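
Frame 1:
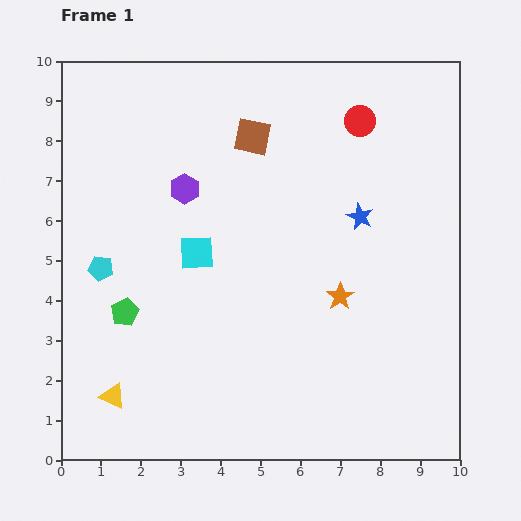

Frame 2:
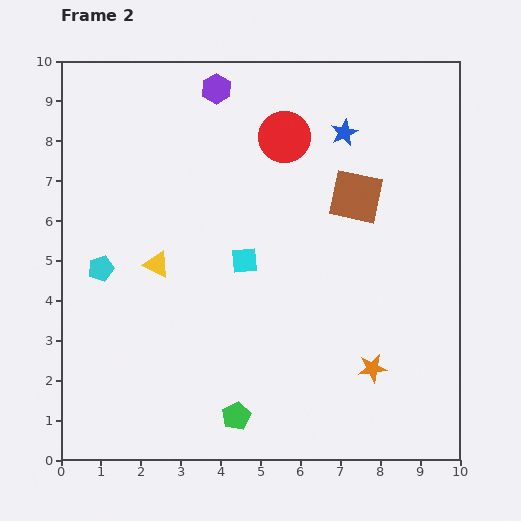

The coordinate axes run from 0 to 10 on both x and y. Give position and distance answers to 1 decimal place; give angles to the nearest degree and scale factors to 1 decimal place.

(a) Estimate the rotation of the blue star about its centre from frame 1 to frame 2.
21° clockwise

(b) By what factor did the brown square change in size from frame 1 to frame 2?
1.4×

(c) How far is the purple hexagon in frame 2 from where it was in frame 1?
2.6

The purple hexagon moved from (3.1, 6.8) to (3.9, 9.3), a distance of √(0.8² + 2.5²) ≈ 2.6.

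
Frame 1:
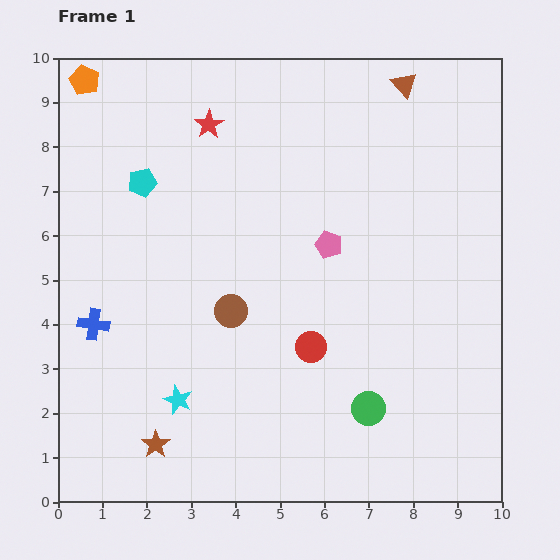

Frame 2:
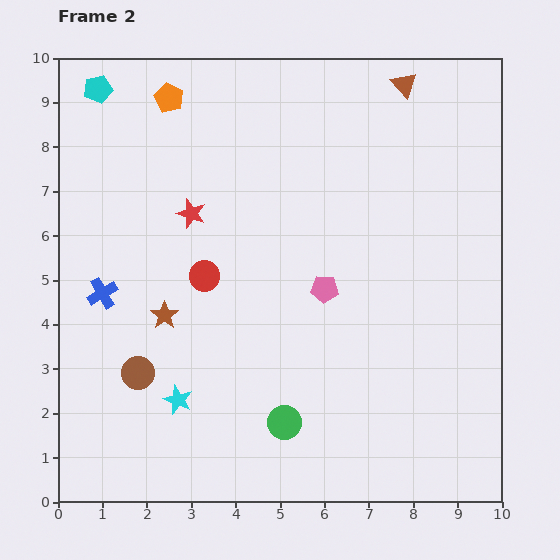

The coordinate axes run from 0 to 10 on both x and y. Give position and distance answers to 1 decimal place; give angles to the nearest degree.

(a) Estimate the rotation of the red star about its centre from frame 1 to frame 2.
20° counter-clockwise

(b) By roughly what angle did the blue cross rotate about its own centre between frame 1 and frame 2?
38° counter-clockwise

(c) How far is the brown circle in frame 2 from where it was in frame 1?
2.5

The brown circle moved from (3.9, 4.3) to (1.8, 2.9), a distance of √(2.1² + 1.4²) ≈ 2.5.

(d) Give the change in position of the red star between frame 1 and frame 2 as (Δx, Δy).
(-0.4, -2.0)

The red star was at (3.4, 8.5) in frame 1 and (3.0, 6.5) in frame 2.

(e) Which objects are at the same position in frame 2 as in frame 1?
the cyan star, the brown triangle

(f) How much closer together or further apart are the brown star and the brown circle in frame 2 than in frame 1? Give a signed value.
-2.0

Distance in frame 1: 3.4. Distance in frame 2: 1.4.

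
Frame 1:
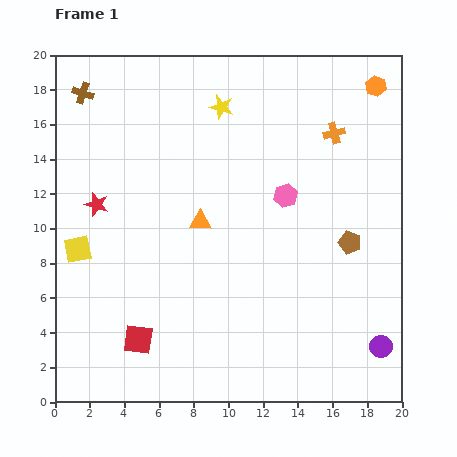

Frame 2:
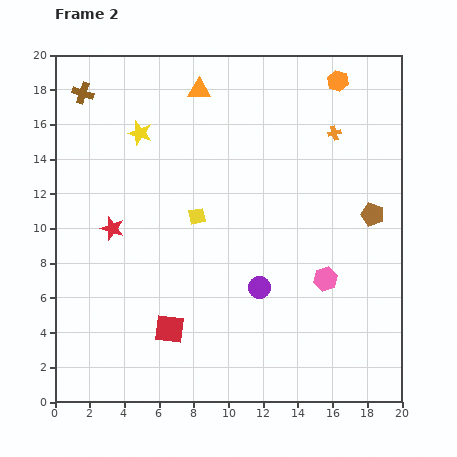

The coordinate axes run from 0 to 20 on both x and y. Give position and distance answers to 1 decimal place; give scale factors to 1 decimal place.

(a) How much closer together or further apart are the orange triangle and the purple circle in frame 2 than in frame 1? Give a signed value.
-0.7

Distance in frame 1: 12.6. Distance in frame 2: 11.9.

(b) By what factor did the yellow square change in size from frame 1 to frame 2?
0.6×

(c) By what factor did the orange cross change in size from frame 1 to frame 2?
0.6×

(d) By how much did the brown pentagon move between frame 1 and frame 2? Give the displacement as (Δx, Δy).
(1.3, 1.6)

The brown pentagon was at (17.0, 9.2) in frame 1 and (18.3, 10.8) in frame 2.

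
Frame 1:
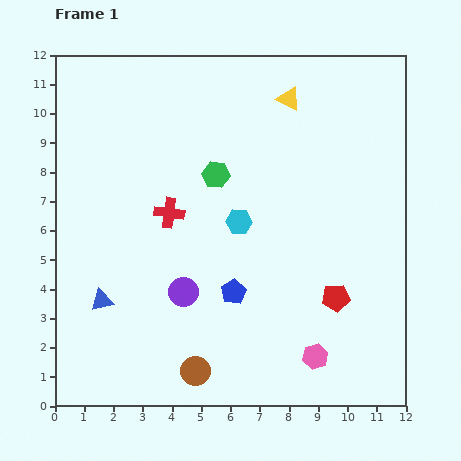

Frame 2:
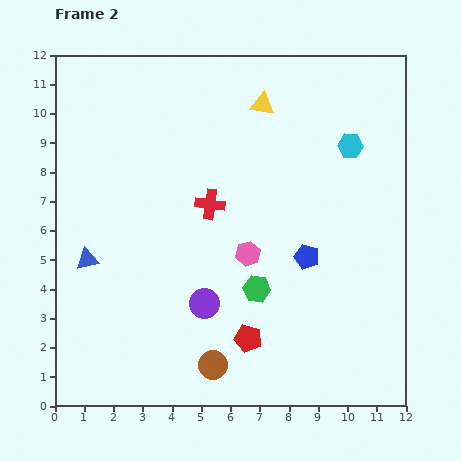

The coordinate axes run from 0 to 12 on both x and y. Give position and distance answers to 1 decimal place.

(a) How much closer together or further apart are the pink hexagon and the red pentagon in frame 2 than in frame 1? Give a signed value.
+0.8

Distance in frame 1: 2.1. Distance in frame 2: 2.9.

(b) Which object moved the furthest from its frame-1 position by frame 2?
the cyan hexagon

(moved 4.6; next 4.2)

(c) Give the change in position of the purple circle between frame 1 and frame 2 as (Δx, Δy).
(0.7, -0.4)

The purple circle was at (4.4, 3.9) in frame 1 and (5.1, 3.5) in frame 2.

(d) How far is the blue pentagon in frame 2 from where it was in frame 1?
2.8

The blue pentagon moved from (6.1, 3.9) to (8.6, 5.1), a distance of √(2.5² + 1.2²) ≈ 2.8.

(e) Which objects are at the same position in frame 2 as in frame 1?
none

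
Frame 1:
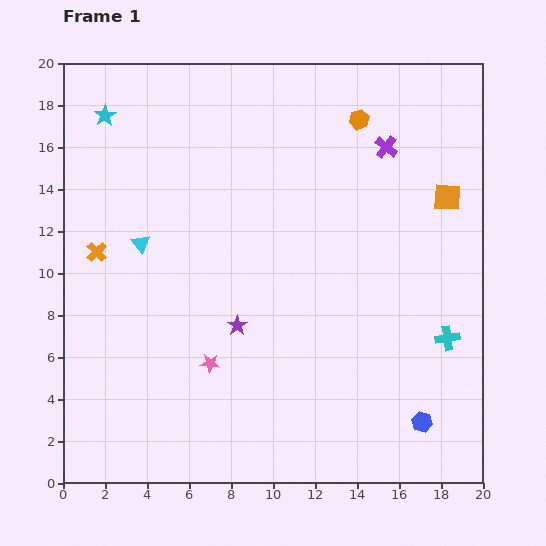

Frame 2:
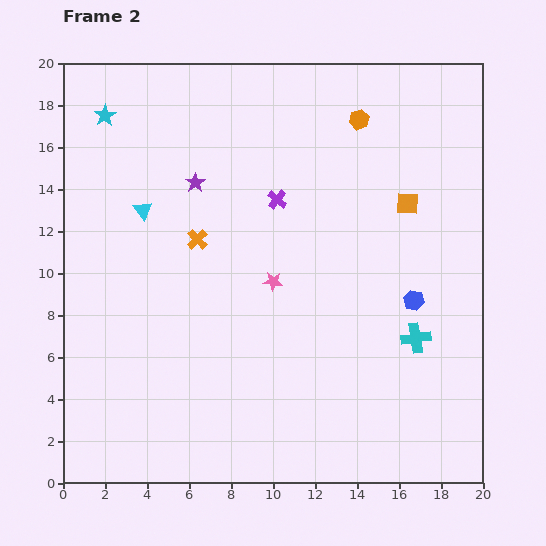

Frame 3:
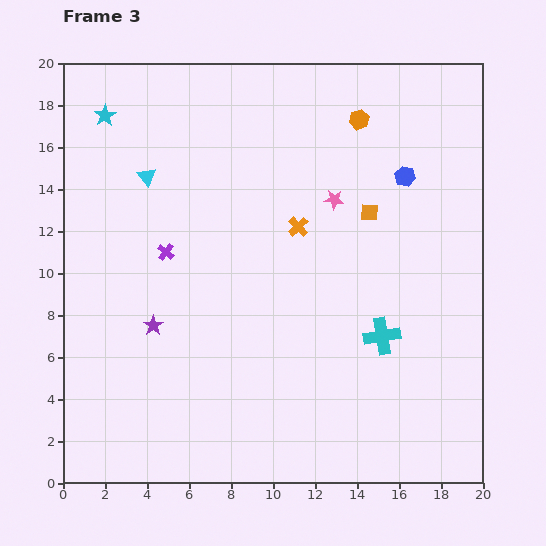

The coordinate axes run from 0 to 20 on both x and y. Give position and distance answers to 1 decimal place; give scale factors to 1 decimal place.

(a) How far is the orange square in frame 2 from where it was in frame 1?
1.9

The orange square moved from (18.3, 13.6) to (16.4, 13.3), a distance of √(1.9² + 0.3²) ≈ 1.9.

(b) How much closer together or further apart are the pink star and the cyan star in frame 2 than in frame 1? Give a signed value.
-1.6

Distance in frame 1: 12.8. Distance in frame 2: 11.2.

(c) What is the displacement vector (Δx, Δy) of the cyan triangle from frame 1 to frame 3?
(0.3, 3.2)

The cyan triangle was at (3.7, 11.4) in frame 1 and (4.0, 14.6) in frame 3.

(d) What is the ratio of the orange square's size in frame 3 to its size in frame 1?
0.6×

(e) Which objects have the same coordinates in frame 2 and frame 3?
the cyan star, the orange hexagon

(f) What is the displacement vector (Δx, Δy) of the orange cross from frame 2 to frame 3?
(4.8, 0.6)

The orange cross was at (6.4, 11.6) in frame 2 and (11.2, 12.2) in frame 3.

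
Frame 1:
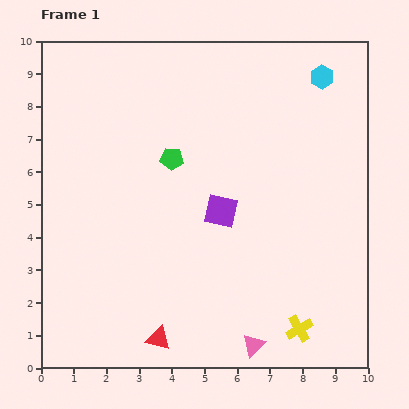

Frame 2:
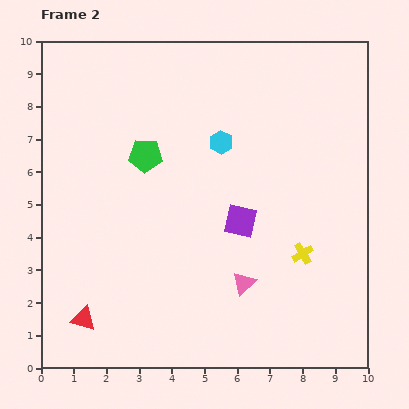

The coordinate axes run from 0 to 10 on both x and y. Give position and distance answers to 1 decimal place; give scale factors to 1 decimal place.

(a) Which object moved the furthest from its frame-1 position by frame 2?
the cyan hexagon

(moved 3.7; next 2.4)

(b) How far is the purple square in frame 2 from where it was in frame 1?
0.7

The purple square moved from (5.5, 4.8) to (6.1, 4.5), a distance of √(0.6² + 0.3²) ≈ 0.7.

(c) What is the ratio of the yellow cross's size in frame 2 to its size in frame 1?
0.8×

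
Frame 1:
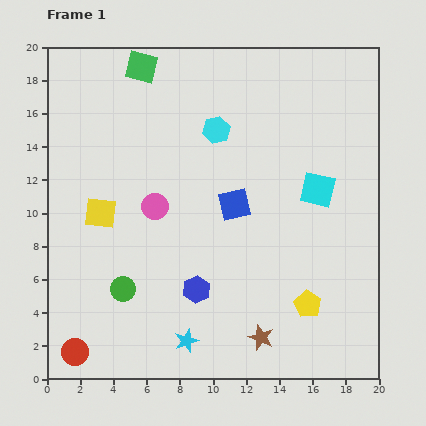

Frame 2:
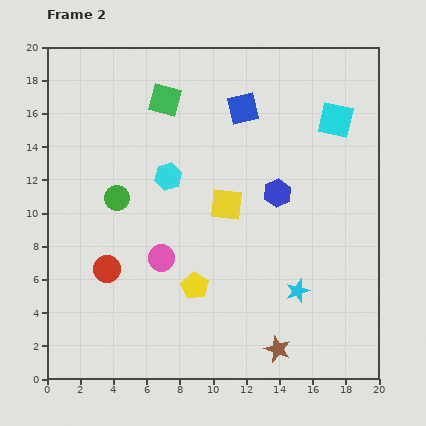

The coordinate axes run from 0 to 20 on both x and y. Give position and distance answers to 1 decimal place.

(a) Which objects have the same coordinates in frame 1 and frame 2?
none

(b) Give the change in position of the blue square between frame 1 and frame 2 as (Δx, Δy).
(0.5, 5.8)

The blue square was at (11.3, 10.5) in frame 1 and (11.8, 16.3) in frame 2.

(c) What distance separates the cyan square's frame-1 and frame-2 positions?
4.3

The cyan square moved from (16.3, 11.4) to (17.4, 15.6), a distance of √(1.1² + 4.2²) ≈ 4.3.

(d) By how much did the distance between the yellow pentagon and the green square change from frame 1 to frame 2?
-6.1

Distance in frame 1: 17.4. Distance in frame 2: 11.3.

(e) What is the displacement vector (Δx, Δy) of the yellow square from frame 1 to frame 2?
(7.6, 0.5)

The yellow square was at (3.2, 10.0) in frame 1 and (10.8, 10.5) in frame 2.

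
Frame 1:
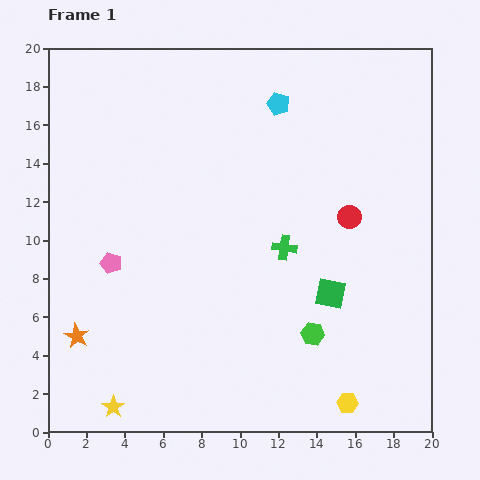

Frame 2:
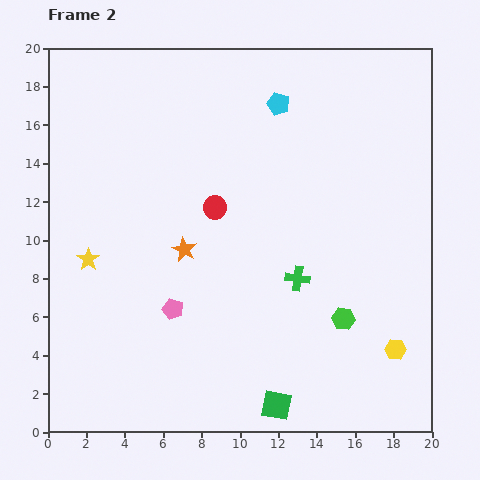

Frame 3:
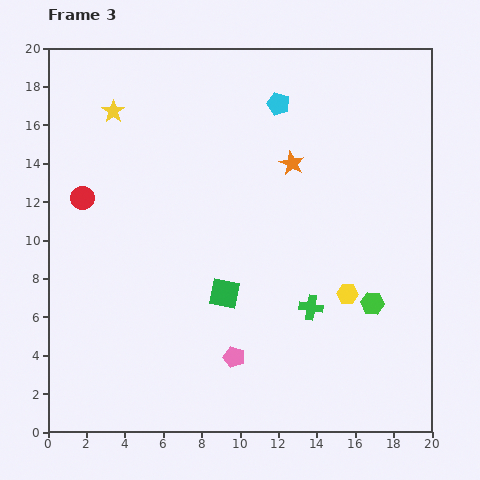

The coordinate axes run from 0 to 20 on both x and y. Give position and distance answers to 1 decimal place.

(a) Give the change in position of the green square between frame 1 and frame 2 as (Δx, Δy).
(-2.8, -5.8)

The green square was at (14.7, 7.2) in frame 1 and (11.9, 1.4) in frame 2.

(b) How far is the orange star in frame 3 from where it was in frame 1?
14.4

The orange star moved from (1.5, 5.0) to (12.7, 14.0), a distance of √(11.2² + 9.0²) ≈ 14.4.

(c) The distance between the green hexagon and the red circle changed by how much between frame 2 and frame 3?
+7.2

Distance in frame 2: 8.9. Distance in frame 3: 16.1.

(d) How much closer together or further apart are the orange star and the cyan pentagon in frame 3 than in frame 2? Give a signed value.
-5.8

Distance in frame 2: 9.0. Distance in frame 3: 3.2.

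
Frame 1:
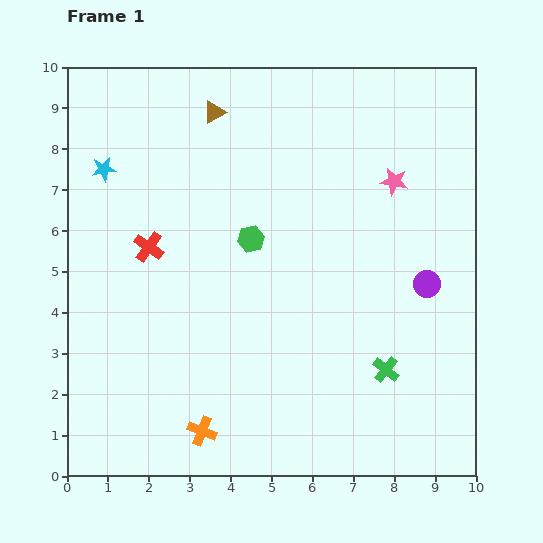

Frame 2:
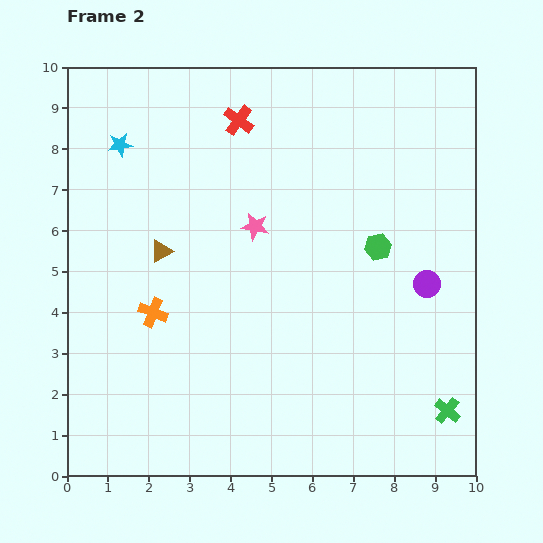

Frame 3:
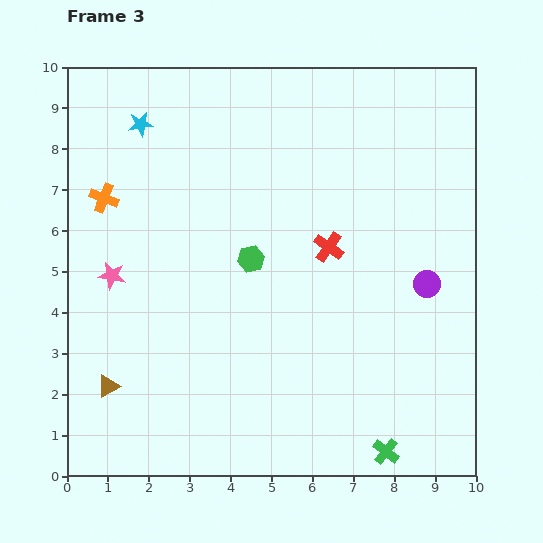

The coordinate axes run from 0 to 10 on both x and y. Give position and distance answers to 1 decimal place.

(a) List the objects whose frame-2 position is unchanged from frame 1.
the purple circle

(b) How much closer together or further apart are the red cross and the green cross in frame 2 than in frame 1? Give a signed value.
+2.2

Distance in frame 1: 6.5. Distance in frame 2: 8.7.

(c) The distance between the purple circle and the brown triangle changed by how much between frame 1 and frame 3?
+1.5

Distance in frame 1: 6.7. Distance in frame 3: 8.2.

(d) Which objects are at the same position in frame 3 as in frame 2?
the purple circle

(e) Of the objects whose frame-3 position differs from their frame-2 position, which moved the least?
the cyan star

(moved 0.7)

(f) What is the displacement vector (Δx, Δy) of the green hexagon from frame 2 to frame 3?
(-3.1, -0.3)

The green hexagon was at (7.6, 5.6) in frame 2 and (4.5, 5.3) in frame 3.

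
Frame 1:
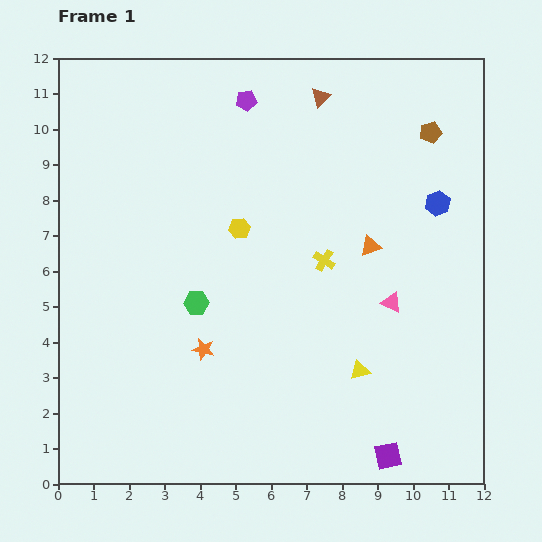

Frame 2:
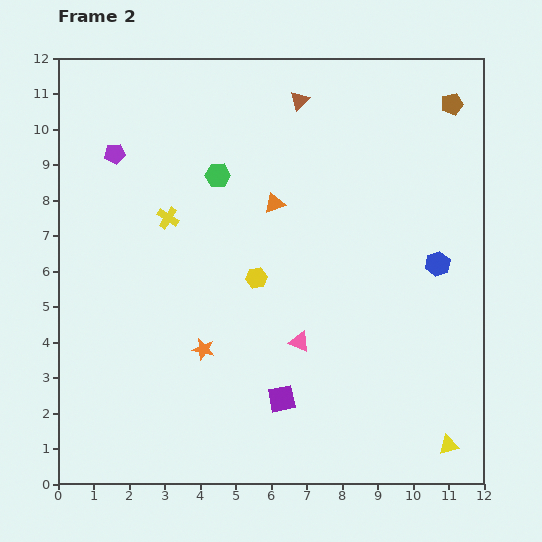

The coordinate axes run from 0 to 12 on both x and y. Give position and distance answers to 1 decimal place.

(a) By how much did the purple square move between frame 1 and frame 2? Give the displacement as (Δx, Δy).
(-3.0, 1.6)

The purple square was at (9.3, 0.8) in frame 1 and (6.3, 2.4) in frame 2.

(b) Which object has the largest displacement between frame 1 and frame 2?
the yellow cross

(moved 4.6; next 4.0)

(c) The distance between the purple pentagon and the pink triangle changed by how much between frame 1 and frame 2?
+0.4

Distance in frame 1: 7.0. Distance in frame 2: 7.4.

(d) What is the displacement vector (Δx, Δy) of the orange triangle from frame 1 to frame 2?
(-2.7, 1.2)

The orange triangle was at (8.8, 6.7) in frame 1 and (6.1, 7.9) in frame 2.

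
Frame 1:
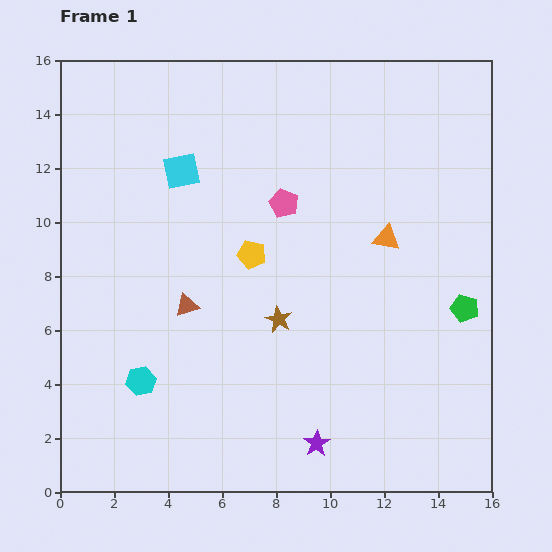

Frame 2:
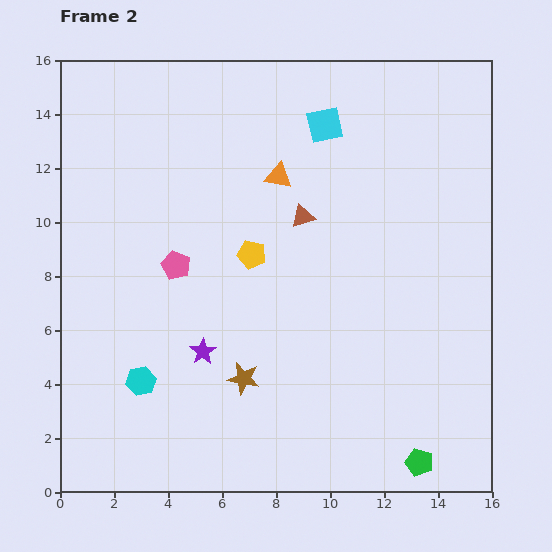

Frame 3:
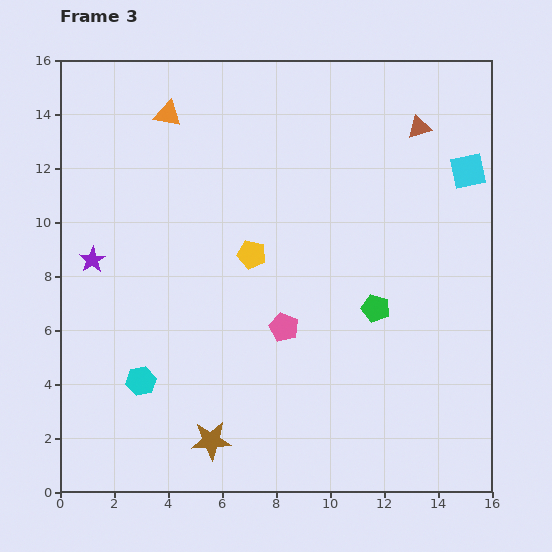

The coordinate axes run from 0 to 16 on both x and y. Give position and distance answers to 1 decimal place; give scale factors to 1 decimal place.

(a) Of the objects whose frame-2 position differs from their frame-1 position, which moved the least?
the brown star

(moved 2.6)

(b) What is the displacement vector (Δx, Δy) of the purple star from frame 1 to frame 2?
(-4.2, 3.4)

The purple star was at (9.5, 1.8) in frame 1 and (5.3, 5.2) in frame 2.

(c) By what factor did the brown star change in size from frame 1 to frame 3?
1.5×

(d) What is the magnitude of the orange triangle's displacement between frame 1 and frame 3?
9.3

The orange triangle moved from (12.1, 9.4) to (4.0, 14.0), a distance of √(8.1² + 4.6²) ≈ 9.3.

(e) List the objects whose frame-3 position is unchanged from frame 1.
the cyan hexagon, the yellow pentagon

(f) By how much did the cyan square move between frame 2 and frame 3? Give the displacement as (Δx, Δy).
(5.3, -1.7)

The cyan square was at (9.8, 13.6) in frame 2 and (15.1, 11.9) in frame 3.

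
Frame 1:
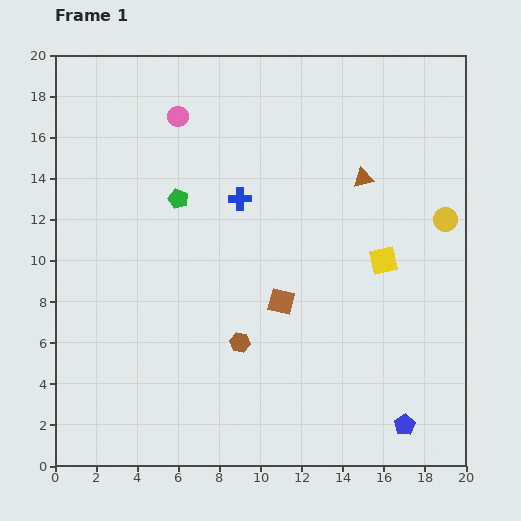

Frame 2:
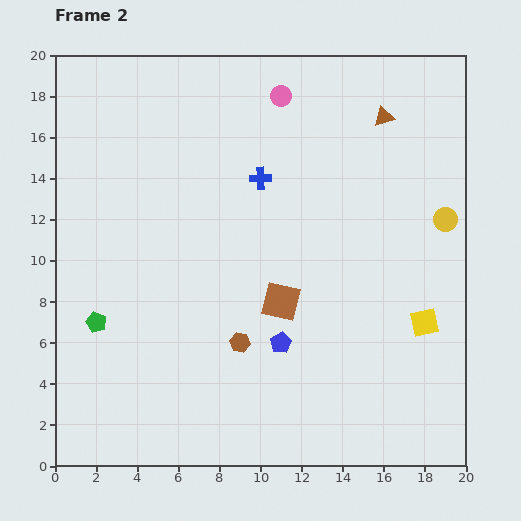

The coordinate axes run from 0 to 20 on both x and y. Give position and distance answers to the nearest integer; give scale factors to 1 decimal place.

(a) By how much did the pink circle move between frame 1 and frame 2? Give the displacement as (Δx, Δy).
(5, 1)

The pink circle was at (6, 17) in frame 1 and (11, 18) in frame 2.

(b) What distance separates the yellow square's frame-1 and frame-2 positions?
4

The yellow square moved from (16, 10) to (18, 7), a distance of √(2² + 3²) ≈ 4.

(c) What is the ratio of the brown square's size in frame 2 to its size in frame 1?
1.5×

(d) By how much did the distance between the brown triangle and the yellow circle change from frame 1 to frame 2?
+2

Distance in frame 1: 4. Distance in frame 2: 6.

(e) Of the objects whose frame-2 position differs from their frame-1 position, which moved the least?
the blue cross

(moved 1)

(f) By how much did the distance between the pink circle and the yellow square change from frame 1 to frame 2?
+1

Distance in frame 1: 12. Distance in frame 2: 13.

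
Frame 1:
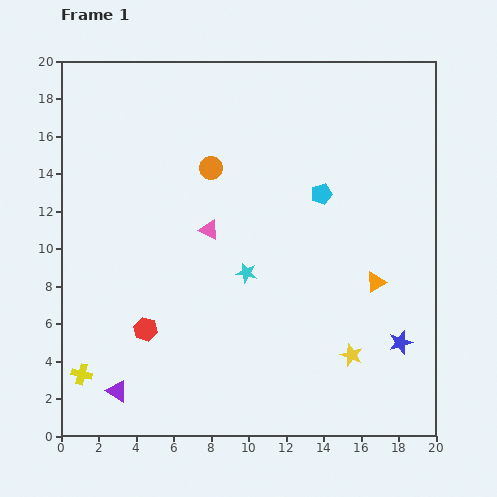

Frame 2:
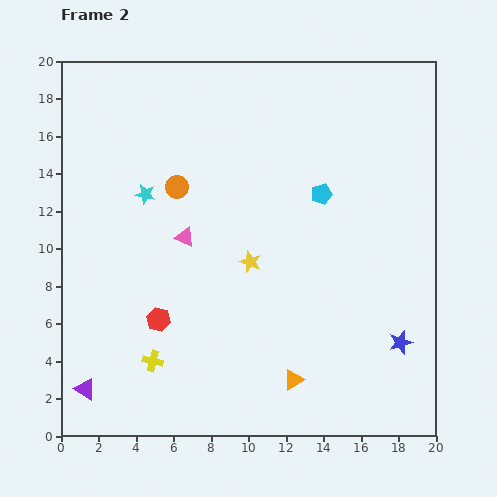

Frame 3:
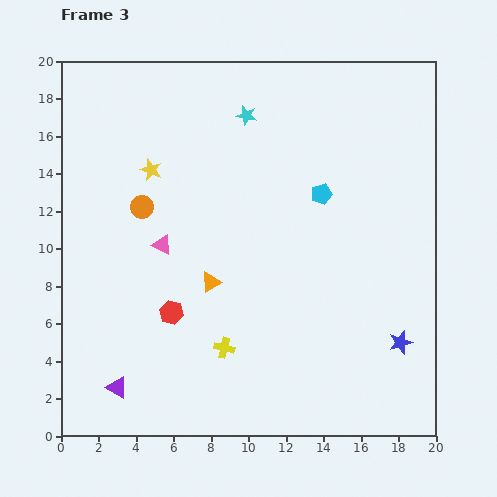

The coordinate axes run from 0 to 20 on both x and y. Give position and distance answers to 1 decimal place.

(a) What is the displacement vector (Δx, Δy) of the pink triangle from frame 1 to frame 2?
(-1.3, -0.4)

The pink triangle was at (7.9, 11.0) in frame 1 and (6.6, 10.6) in frame 2.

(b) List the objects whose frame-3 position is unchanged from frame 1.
the cyan pentagon, the blue star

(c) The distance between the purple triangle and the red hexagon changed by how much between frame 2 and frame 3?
-0.5

Distance in frame 2: 5.4. Distance in frame 3: 4.9.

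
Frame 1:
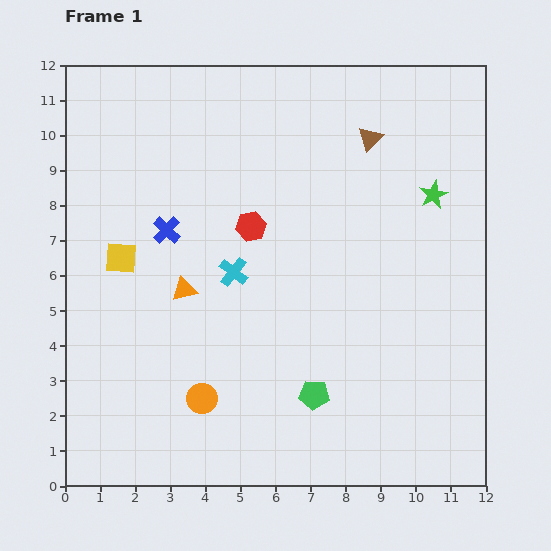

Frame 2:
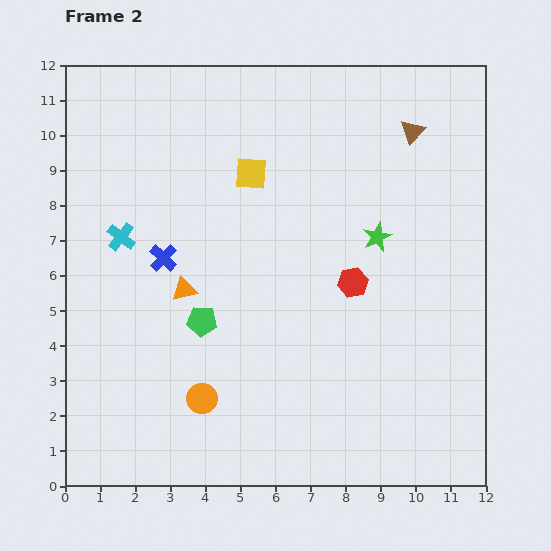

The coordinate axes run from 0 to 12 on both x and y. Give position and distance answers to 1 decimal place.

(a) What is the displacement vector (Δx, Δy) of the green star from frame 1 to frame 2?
(-1.6, -1.2)

The green star was at (10.5, 8.3) in frame 1 and (8.9, 7.1) in frame 2.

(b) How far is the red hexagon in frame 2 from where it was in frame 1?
3.3

The red hexagon moved from (5.3, 7.4) to (8.2, 5.8), a distance of √(2.9² + 1.6²) ≈ 3.3.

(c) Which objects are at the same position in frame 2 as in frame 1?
the orange triangle, the orange circle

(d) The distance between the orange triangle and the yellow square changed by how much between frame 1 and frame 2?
+1.8

Distance in frame 1: 2.0. Distance in frame 2: 3.8.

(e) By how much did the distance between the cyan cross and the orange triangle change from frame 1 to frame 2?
+0.8

Distance in frame 1: 1.5. Distance in frame 2: 2.3.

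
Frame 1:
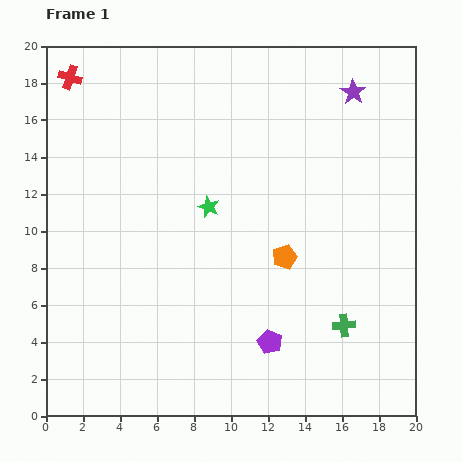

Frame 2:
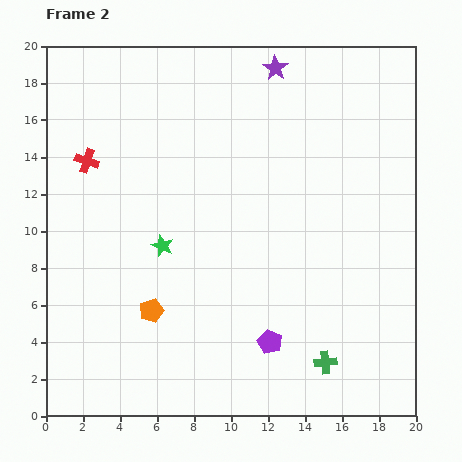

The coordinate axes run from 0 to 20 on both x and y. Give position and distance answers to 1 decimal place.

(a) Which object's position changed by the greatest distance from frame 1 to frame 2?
the orange pentagon

(moved 7.8; next 4.6)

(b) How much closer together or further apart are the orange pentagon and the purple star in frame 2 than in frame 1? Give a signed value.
+5.1

Distance in frame 1: 9.6. Distance in frame 2: 14.7.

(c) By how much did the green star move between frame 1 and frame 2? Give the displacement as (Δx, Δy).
(-2.5, -2.1)

The green star was at (8.8, 11.3) in frame 1 and (6.3, 9.2) in frame 2.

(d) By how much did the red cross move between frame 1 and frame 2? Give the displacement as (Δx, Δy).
(0.9, -4.5)

The red cross was at (1.3, 18.3) in frame 1 and (2.2, 13.8) in frame 2.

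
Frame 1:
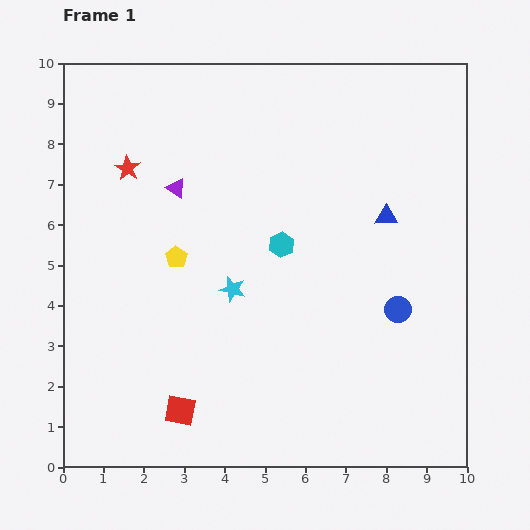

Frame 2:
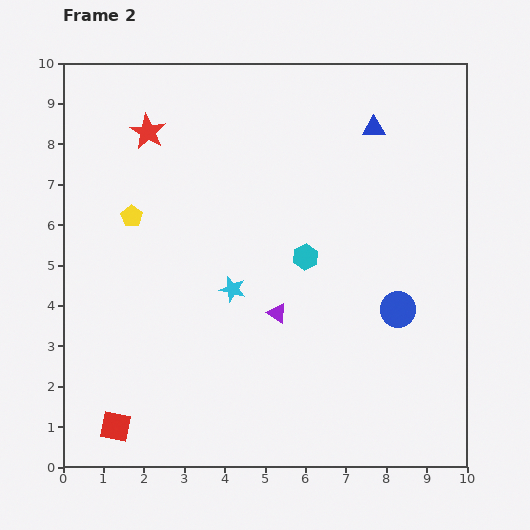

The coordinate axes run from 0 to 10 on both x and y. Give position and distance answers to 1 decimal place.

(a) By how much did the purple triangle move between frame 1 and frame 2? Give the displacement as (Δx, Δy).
(2.5, -3.1)

The purple triangle was at (2.8, 6.9) in frame 1 and (5.3, 3.8) in frame 2.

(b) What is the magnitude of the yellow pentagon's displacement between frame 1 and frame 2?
1.5

The yellow pentagon moved from (2.8, 5.2) to (1.7, 6.2), a distance of √(1.1² + 1.0²) ≈ 1.5.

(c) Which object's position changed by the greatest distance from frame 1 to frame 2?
the purple triangle

(moved 4.0; next 2.2)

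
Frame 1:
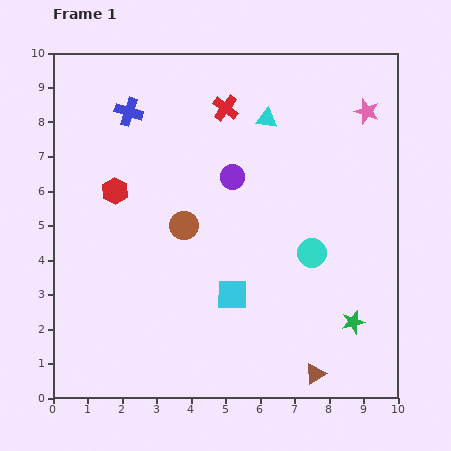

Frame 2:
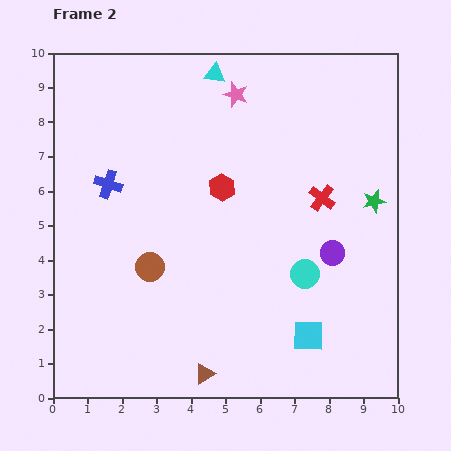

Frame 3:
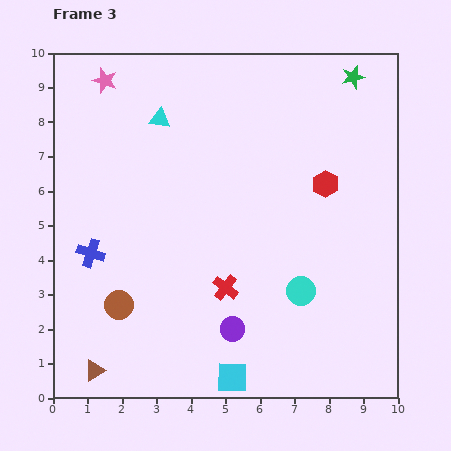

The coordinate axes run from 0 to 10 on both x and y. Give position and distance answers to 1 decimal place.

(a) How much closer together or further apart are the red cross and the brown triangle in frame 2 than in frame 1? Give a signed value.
-2.0

Distance in frame 1: 8.1. Distance in frame 2: 6.1.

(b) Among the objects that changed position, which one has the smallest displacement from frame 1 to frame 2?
the cyan circle

(moved 0.6)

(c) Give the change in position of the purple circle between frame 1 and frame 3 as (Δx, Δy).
(0.0, -4.4)

The purple circle was at (5.2, 6.4) in frame 1 and (5.2, 2.0) in frame 3.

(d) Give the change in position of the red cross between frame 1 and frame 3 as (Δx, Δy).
(0.0, -5.2)

The red cross was at (5.0, 8.4) in frame 1 and (5.0, 3.2) in frame 3.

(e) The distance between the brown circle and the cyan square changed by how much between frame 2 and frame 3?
-1.1

Distance in frame 2: 5.0. Distance in frame 3: 3.9.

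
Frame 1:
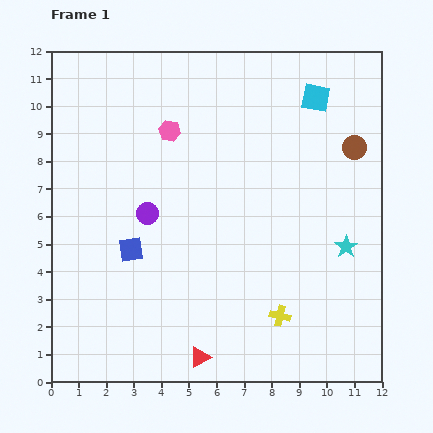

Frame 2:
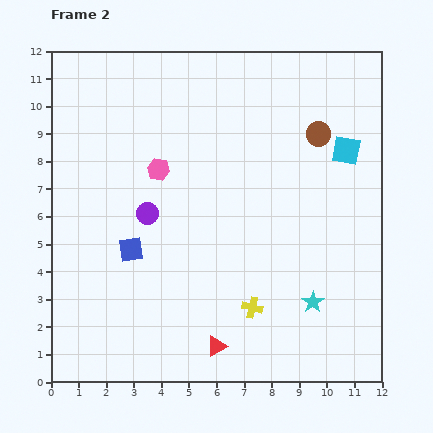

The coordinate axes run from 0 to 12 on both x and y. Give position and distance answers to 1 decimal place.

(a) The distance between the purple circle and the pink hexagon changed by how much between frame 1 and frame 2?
-1.5

Distance in frame 1: 3.1. Distance in frame 2: 1.6.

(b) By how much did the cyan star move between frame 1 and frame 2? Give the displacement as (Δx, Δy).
(-1.2, -2.0)

The cyan star was at (10.7, 4.9) in frame 1 and (9.5, 2.9) in frame 2.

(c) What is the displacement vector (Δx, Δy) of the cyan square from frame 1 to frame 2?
(1.1, -1.9)

The cyan square was at (9.6, 10.3) in frame 1 and (10.7, 8.4) in frame 2.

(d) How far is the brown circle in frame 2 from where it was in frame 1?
1.4

The brown circle moved from (11.0, 8.5) to (9.7, 9.0), a distance of √(1.3² + 0.5²) ≈ 1.4.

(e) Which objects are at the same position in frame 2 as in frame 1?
the purple circle, the blue square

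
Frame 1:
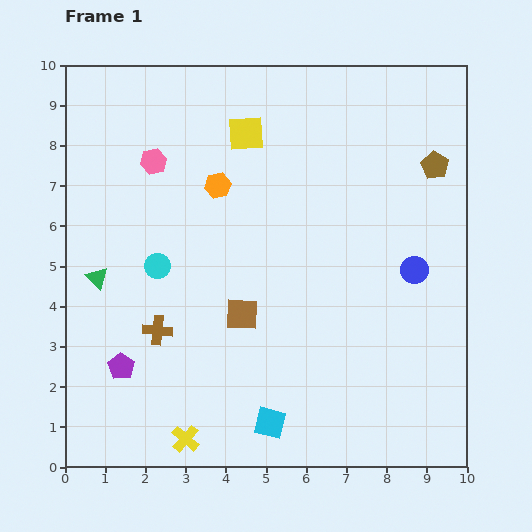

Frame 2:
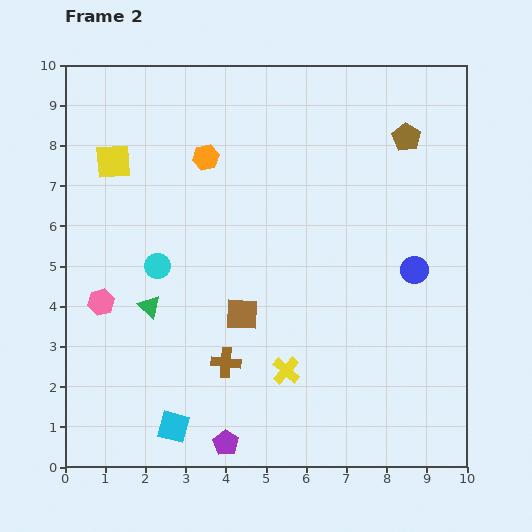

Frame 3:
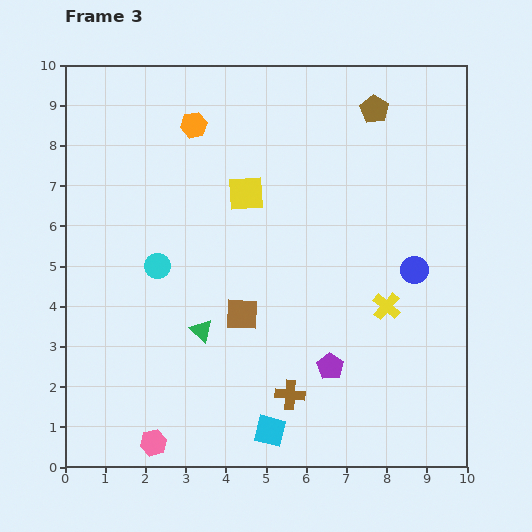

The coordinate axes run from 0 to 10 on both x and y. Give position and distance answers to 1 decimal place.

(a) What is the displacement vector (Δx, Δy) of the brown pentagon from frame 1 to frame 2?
(-0.7, 0.7)

The brown pentagon was at (9.2, 7.5) in frame 1 and (8.5, 8.2) in frame 2.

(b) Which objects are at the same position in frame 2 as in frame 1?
the cyan circle, the blue circle, the brown square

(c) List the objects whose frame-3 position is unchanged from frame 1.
the cyan circle, the blue circle, the brown square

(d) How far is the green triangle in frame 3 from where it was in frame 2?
1.4

The green triangle moved from (2.1, 4.0) to (3.4, 3.4), a distance of √(1.3² + 0.6²) ≈ 1.4.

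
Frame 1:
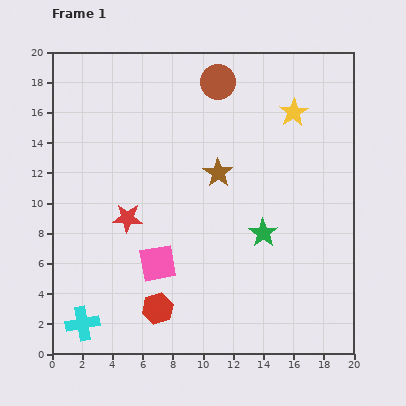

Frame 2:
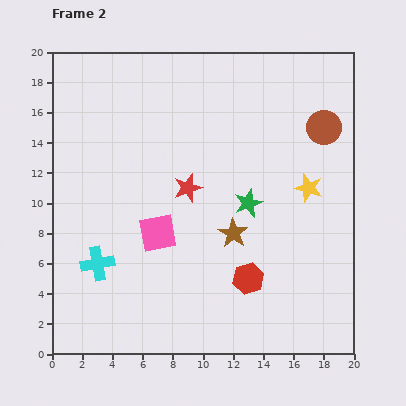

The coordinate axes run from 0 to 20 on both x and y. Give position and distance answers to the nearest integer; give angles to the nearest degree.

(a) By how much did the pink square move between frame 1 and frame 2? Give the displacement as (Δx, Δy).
(0, 2)

The pink square was at (7, 6) in frame 1 and (7, 8) in frame 2.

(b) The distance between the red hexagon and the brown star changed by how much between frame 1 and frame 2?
-7

Distance in frame 1: 10. Distance in frame 2: 3.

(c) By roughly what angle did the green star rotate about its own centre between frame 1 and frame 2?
15° clockwise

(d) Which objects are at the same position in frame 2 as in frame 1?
none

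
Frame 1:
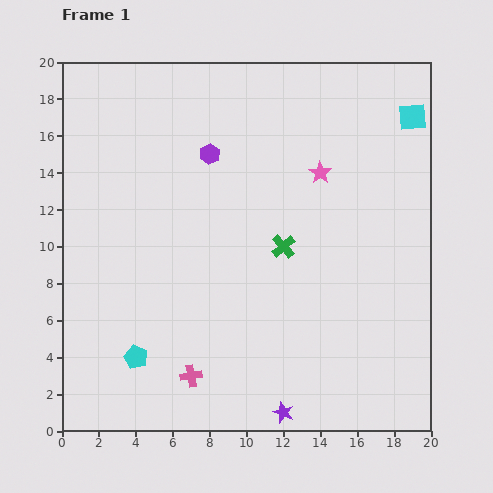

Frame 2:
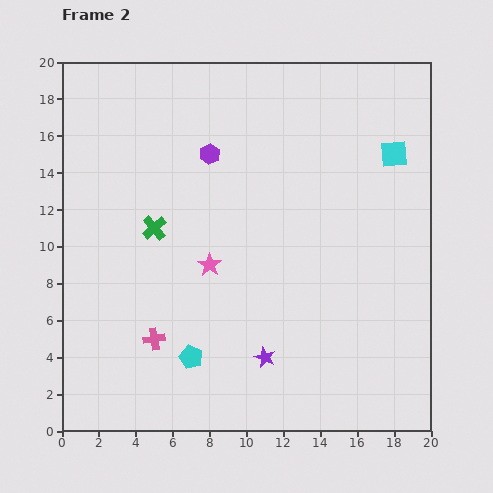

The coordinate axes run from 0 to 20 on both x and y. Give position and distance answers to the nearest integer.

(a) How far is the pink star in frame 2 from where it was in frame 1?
8

The pink star moved from (14, 14) to (8, 9), a distance of √(6² + 5²) ≈ 8.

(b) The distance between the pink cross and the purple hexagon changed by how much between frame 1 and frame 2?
-2

Distance in frame 1: 12. Distance in frame 2: 10.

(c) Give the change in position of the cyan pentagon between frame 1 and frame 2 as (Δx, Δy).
(3, 0)

The cyan pentagon was at (4, 4) in frame 1 and (7, 4) in frame 2.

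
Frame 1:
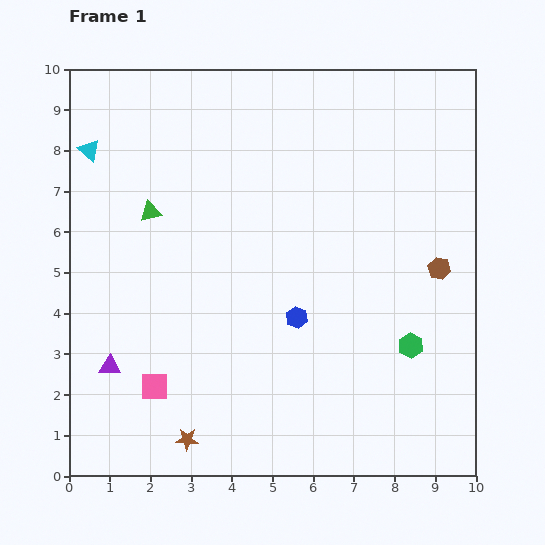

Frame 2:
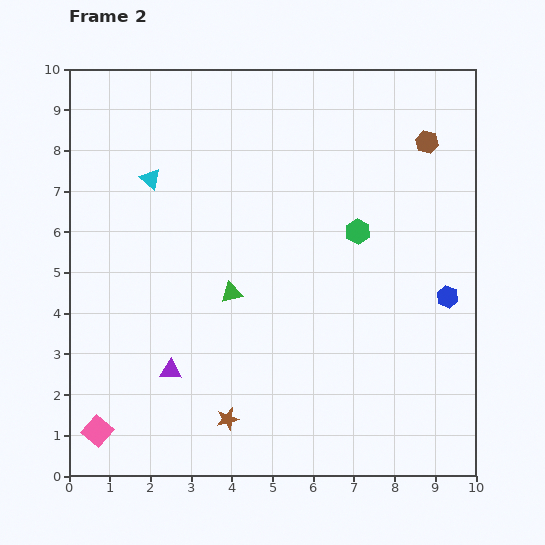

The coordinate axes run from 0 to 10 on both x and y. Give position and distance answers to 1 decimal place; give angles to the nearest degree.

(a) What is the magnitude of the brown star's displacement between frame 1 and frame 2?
1.1

The brown star moved from (2.9, 0.9) to (3.9, 1.4), a distance of √(1.0² + 0.5²) ≈ 1.1.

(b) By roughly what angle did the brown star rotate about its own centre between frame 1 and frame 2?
17° counter-clockwise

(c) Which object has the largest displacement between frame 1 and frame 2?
the blue hexagon

(moved 3.7; next 3.1)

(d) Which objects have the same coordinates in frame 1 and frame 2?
none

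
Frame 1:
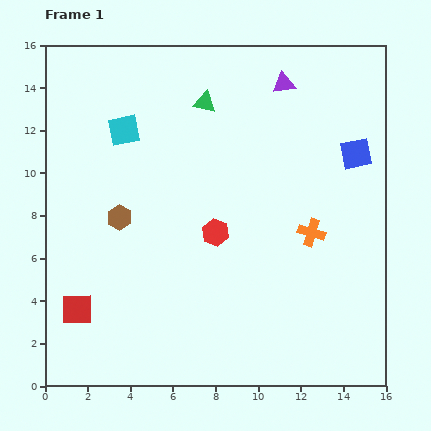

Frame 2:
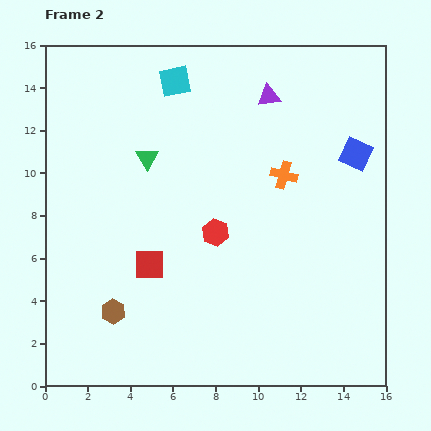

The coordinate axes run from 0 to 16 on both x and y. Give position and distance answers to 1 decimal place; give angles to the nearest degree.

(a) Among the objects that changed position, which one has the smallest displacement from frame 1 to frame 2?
the purple triangle

(moved 0.9)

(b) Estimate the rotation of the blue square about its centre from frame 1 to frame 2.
36° clockwise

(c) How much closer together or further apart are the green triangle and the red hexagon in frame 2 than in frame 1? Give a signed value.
-1.4

Distance in frame 1: 6.1. Distance in frame 2: 4.7.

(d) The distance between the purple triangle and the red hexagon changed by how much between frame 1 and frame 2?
-0.8

Distance in frame 1: 7.7. Distance in frame 2: 6.9.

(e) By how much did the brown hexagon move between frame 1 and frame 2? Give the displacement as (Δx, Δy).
(-0.3, -4.4)

The brown hexagon was at (3.5, 7.9) in frame 1 and (3.2, 3.5) in frame 2.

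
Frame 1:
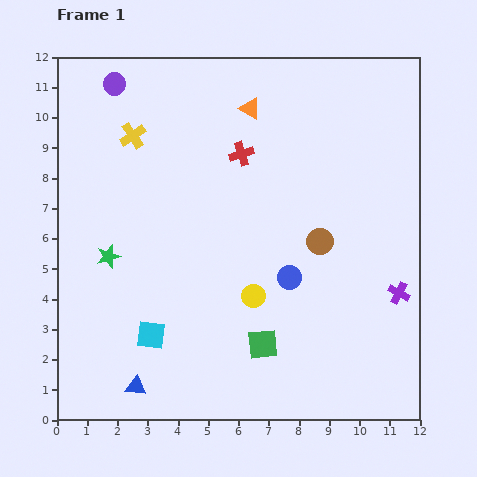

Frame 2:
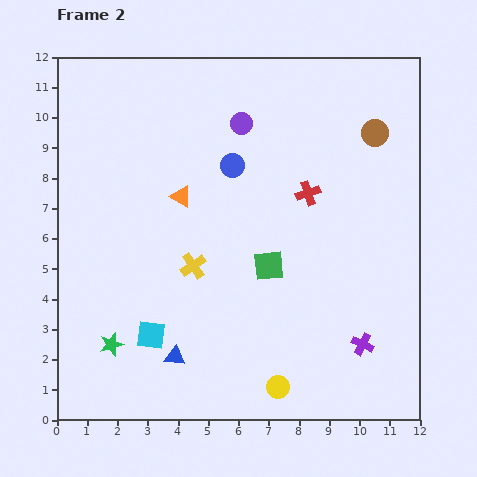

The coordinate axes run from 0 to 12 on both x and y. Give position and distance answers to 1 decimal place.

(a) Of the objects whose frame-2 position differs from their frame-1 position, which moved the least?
the blue triangle

(moved 1.6)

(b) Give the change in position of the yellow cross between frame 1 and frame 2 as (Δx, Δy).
(2.0, -4.3)

The yellow cross was at (2.5, 9.4) in frame 1 and (4.5, 5.1) in frame 2.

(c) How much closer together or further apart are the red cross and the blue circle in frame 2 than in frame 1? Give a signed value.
-1.7

Distance in frame 1: 4.4. Distance in frame 2: 2.7.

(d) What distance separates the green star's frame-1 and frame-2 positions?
2.9

The green star moved from (1.7, 5.4) to (1.8, 2.5), a distance of √(0.1² + 2.9²) ≈ 2.9.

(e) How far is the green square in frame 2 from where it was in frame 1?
2.6

The green square moved from (6.8, 2.5) to (7.0, 5.1), a distance of √(0.2² + 2.6²) ≈ 2.6.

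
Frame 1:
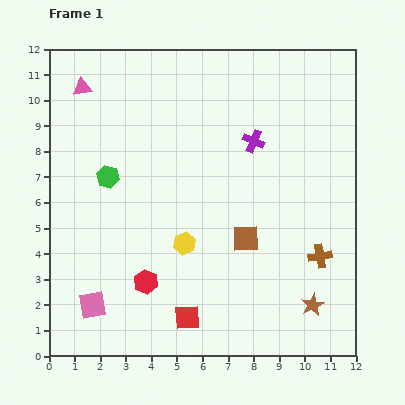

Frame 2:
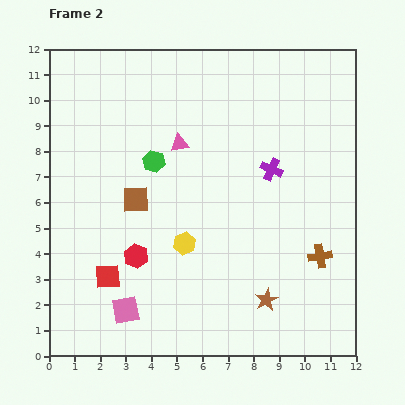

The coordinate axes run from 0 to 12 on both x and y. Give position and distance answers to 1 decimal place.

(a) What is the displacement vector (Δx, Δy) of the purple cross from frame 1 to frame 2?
(0.7, -1.1)

The purple cross was at (8.0, 8.4) in frame 1 and (8.7, 7.3) in frame 2.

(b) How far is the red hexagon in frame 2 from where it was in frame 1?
1.1

The red hexagon moved from (3.8, 2.9) to (3.4, 3.9), a distance of √(0.4² + 1.0²) ≈ 1.1.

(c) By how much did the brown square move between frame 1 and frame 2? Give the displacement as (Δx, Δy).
(-4.3, 1.5)

The brown square was at (7.7, 4.6) in frame 1 and (3.4, 6.1) in frame 2.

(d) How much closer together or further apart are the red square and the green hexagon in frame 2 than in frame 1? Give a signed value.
-1.5

Distance in frame 1: 6.3. Distance in frame 2: 4.8.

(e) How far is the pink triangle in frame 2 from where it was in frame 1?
4.4

The pink triangle moved from (1.3, 10.5) to (5.1, 8.3), a distance of √(3.8² + 2.2²) ≈ 4.4.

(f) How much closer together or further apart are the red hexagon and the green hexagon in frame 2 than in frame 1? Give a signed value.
-0.6

Distance in frame 1: 4.4. Distance in frame 2: 3.8.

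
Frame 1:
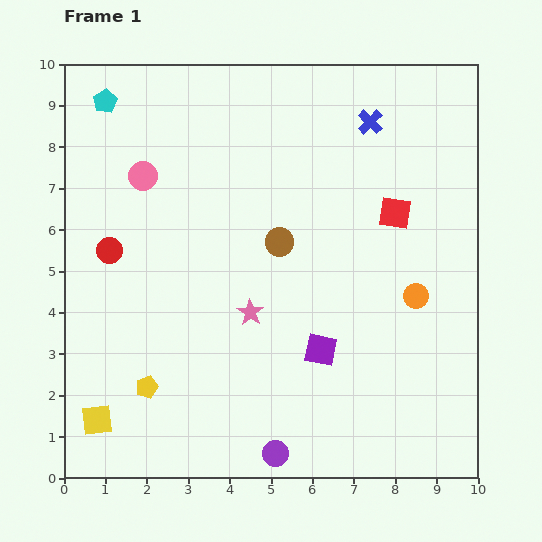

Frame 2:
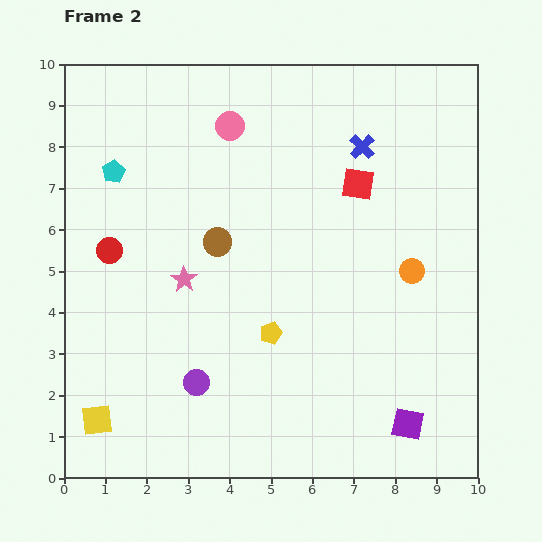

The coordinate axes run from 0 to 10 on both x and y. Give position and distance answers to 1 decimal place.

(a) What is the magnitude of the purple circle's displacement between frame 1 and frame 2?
2.5

The purple circle moved from (5.1, 0.6) to (3.2, 2.3), a distance of √(1.9² + 1.7²) ≈ 2.5.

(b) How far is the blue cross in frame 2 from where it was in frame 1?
0.6

The blue cross moved from (7.4, 8.6) to (7.2, 8.0), a distance of √(0.2² + 0.6²) ≈ 0.6.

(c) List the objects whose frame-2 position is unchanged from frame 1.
the red circle, the yellow square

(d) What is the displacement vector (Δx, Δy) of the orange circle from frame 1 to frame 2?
(-0.1, 0.6)

The orange circle was at (8.5, 4.4) in frame 1 and (8.4, 5.0) in frame 2.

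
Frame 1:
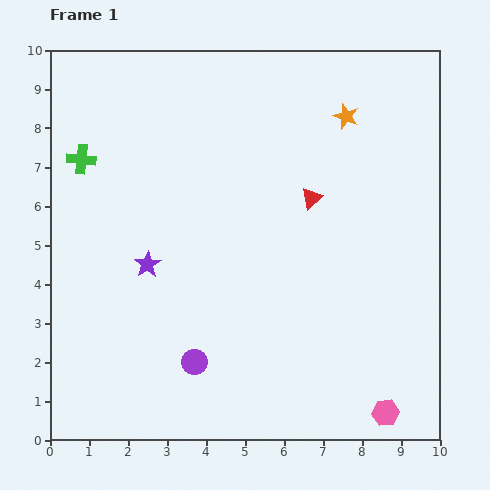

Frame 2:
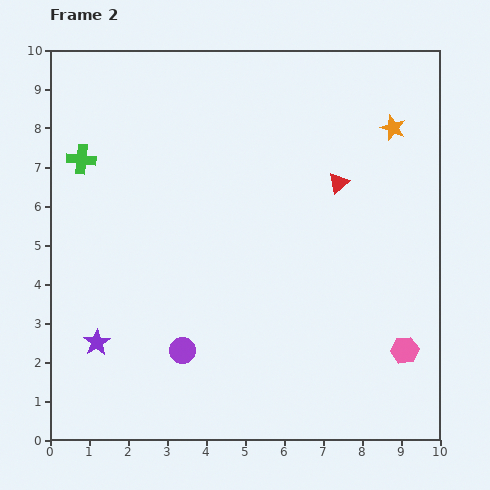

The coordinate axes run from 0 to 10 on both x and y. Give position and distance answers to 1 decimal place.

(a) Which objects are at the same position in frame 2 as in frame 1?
the green cross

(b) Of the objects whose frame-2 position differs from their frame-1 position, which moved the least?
the purple circle

(moved 0.4)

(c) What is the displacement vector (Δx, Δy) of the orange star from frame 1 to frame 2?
(1.2, -0.3)

The orange star was at (7.6, 8.3) in frame 1 and (8.8, 8.0) in frame 2.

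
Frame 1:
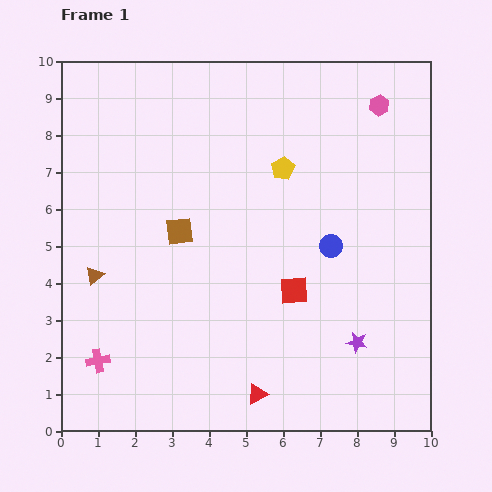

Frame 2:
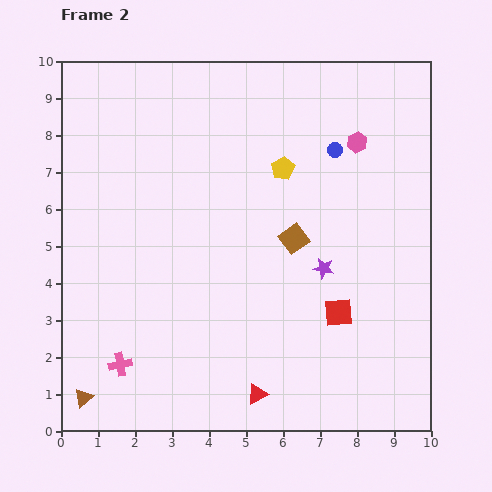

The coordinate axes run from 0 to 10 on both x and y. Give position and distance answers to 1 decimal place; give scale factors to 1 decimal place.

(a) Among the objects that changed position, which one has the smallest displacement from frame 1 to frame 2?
the pink cross

(moved 0.6)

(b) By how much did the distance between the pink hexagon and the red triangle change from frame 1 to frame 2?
-1.2

Distance in frame 1: 8.5. Distance in frame 2: 7.3.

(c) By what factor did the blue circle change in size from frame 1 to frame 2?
0.7×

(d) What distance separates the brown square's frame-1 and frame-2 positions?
3.1

The brown square moved from (3.2, 5.4) to (6.3, 5.2), a distance of √(3.1² + 0.2²) ≈ 3.1.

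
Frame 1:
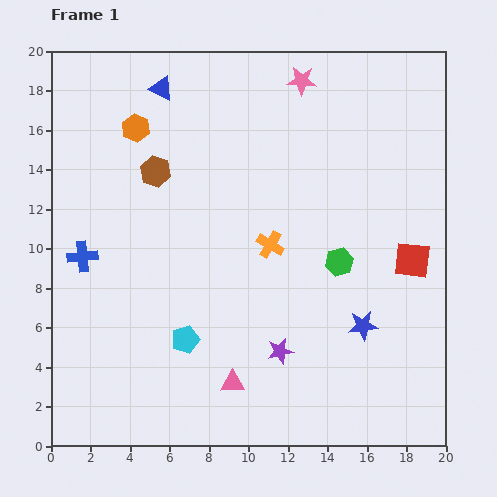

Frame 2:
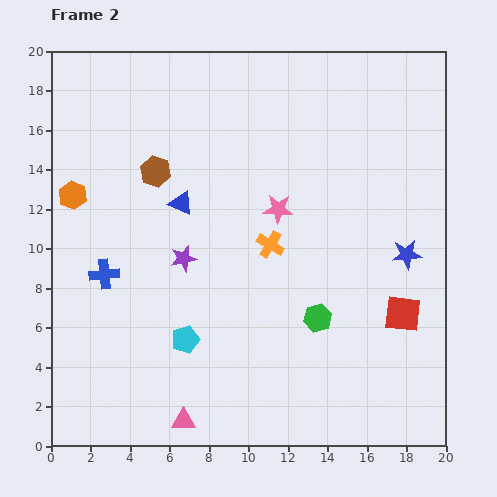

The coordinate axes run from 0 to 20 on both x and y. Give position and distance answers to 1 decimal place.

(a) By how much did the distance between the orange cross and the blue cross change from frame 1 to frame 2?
-1.0

Distance in frame 1: 9.5. Distance in frame 2: 8.5.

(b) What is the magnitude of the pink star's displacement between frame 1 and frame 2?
6.6

The pink star moved from (12.7, 18.5) to (11.5, 12.0), a distance of √(1.2² + 6.5²) ≈ 6.6.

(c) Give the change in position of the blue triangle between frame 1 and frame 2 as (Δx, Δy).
(1.0, -5.8)

The blue triangle was at (5.6, 18.1) in frame 1 and (6.6, 12.3) in frame 2.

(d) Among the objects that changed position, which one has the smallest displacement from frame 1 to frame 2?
the blue cross

(moved 1.4)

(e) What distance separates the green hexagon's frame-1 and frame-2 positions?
3.0

The green hexagon moved from (14.6, 9.3) to (13.5, 6.5), a distance of √(1.1² + 2.8²) ≈ 3.0.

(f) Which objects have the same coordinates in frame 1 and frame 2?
the cyan pentagon, the orange cross, the brown hexagon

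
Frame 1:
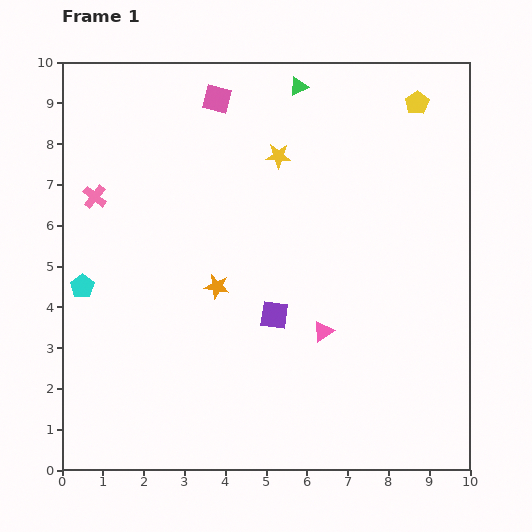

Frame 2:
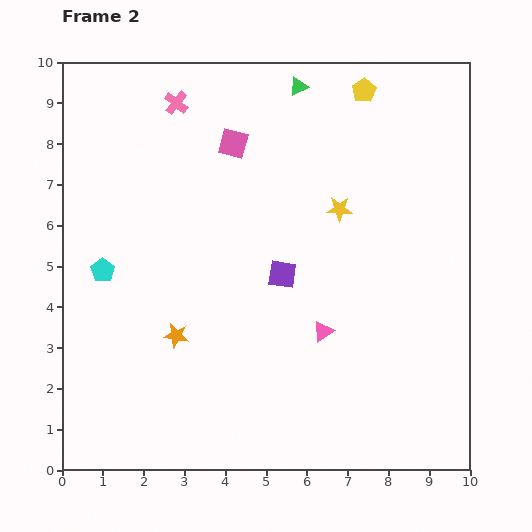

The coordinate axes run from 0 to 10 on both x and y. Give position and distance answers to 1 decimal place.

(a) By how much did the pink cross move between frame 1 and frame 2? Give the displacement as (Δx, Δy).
(2.0, 2.3)

The pink cross was at (0.8, 6.7) in frame 1 and (2.8, 9.0) in frame 2.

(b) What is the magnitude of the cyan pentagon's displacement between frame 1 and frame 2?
0.6

The cyan pentagon moved from (0.5, 4.5) to (1.0, 4.9), a distance of √(0.5² + 0.4²) ≈ 0.6.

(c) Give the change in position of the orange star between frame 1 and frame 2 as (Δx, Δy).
(-1.0, -1.2)

The orange star was at (3.8, 4.5) in frame 1 and (2.8, 3.3) in frame 2.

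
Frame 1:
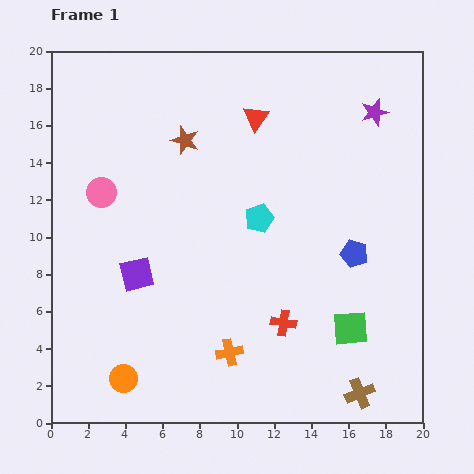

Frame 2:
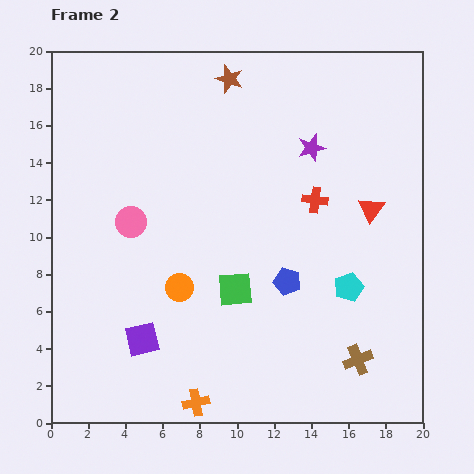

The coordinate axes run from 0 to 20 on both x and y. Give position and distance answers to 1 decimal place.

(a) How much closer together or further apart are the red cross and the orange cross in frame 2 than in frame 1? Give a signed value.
+9.3

Distance in frame 1: 3.3. Distance in frame 2: 12.6.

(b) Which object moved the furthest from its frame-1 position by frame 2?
the red triangle

(moved 7.9; next 6.8)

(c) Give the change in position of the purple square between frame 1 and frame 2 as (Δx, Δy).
(0.3, -3.5)

The purple square was at (4.6, 8.0) in frame 1 and (4.9, 4.5) in frame 2.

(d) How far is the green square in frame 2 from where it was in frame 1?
6.5

The green square moved from (16.1, 5.1) to (9.9, 7.2), a distance of √(6.2² + 2.1²) ≈ 6.5.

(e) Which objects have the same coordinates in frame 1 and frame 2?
none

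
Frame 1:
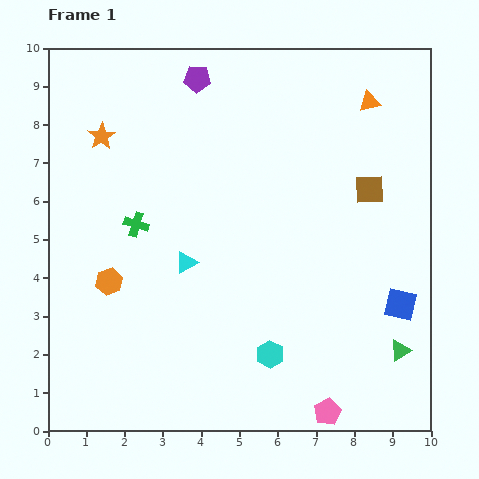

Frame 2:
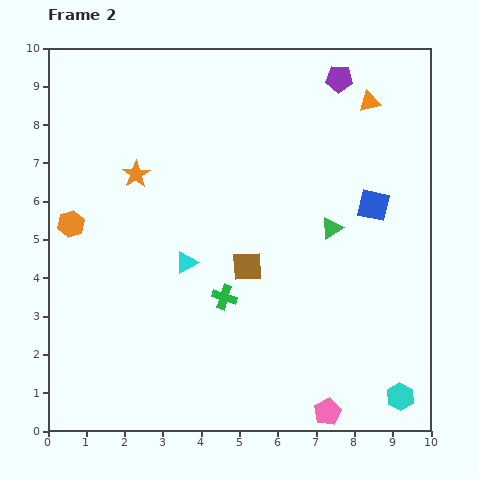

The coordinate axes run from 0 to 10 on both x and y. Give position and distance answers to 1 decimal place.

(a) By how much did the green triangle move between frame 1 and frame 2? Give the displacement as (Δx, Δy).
(-1.8, 3.2)

The green triangle was at (9.2, 2.1) in frame 1 and (7.4, 5.3) in frame 2.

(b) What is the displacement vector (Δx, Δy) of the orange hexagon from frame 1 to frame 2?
(-1.0, 1.5)

The orange hexagon was at (1.6, 3.9) in frame 1 and (0.6, 5.4) in frame 2.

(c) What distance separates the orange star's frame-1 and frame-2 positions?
1.3

The orange star moved from (1.4, 7.7) to (2.3, 6.7), a distance of √(0.9² + 1.0²) ≈ 1.3.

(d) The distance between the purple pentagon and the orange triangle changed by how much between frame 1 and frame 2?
-3.5

Distance in frame 1: 4.5. Distance in frame 2: 1.0.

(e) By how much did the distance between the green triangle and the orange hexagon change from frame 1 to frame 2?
-1.0

Distance in frame 1: 7.8. Distance in frame 2: 6.8.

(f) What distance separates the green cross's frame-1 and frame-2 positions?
3.0

The green cross moved from (2.3, 5.4) to (4.6, 3.5), a distance of √(2.3² + 1.9²) ≈ 3.0.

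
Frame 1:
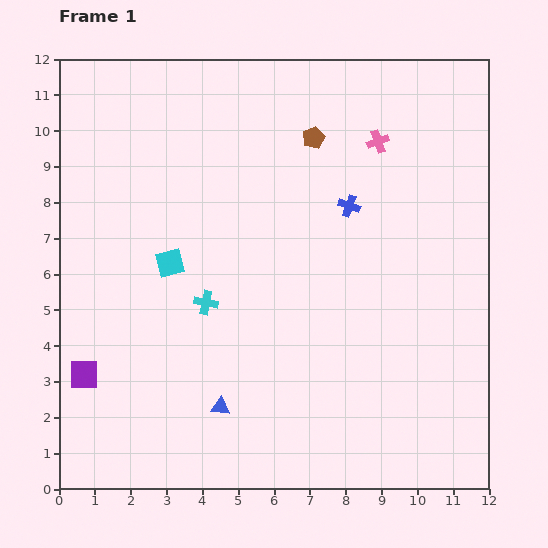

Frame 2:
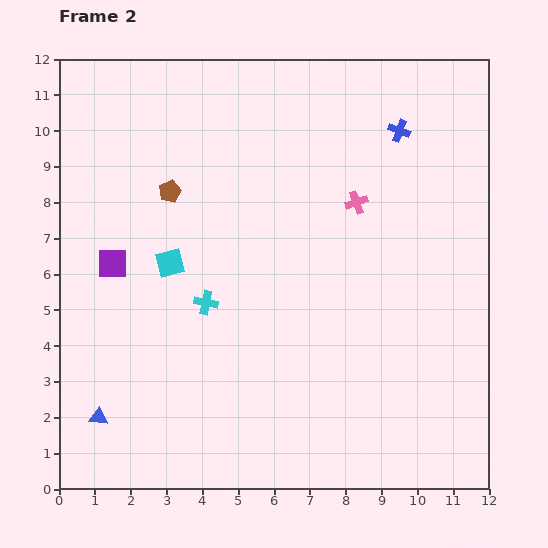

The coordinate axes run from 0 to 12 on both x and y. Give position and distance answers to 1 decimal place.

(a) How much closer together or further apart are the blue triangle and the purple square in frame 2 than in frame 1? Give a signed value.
+0.4

Distance in frame 1: 3.9. Distance in frame 2: 4.3.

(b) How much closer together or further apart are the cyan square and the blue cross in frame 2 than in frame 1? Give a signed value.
+2.2

Distance in frame 1: 5.2. Distance in frame 2: 7.4.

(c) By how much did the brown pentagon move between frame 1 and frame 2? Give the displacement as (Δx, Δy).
(-4.0, -1.5)

The brown pentagon was at (7.1, 9.8) in frame 1 and (3.1, 8.3) in frame 2.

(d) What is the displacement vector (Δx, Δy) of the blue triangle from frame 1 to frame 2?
(-3.4, -0.3)

The blue triangle was at (4.5, 2.3) in frame 1 and (1.1, 2.0) in frame 2.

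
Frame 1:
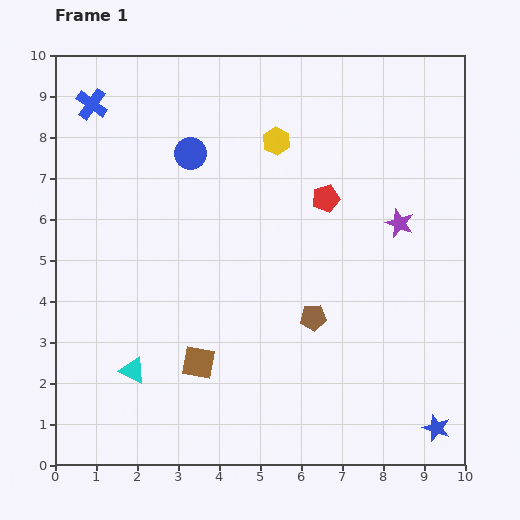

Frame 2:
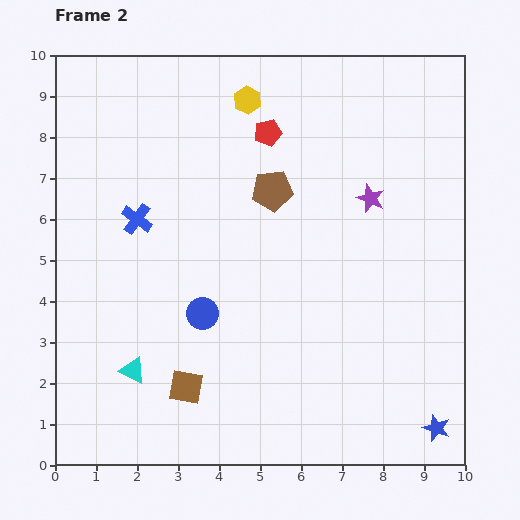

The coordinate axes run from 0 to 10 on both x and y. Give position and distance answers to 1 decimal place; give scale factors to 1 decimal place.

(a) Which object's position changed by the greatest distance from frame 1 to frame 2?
the blue circle

(moved 3.9; next 3.3)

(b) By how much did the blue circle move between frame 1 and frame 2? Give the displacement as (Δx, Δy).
(0.3, -3.9)

The blue circle was at (3.3, 7.6) in frame 1 and (3.6, 3.7) in frame 2.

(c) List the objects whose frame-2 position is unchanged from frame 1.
the cyan triangle, the blue star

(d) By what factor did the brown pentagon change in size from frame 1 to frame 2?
1.6×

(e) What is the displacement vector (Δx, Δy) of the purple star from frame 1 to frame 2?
(-0.7, 0.6)

The purple star was at (8.4, 5.9) in frame 1 and (7.7, 6.5) in frame 2.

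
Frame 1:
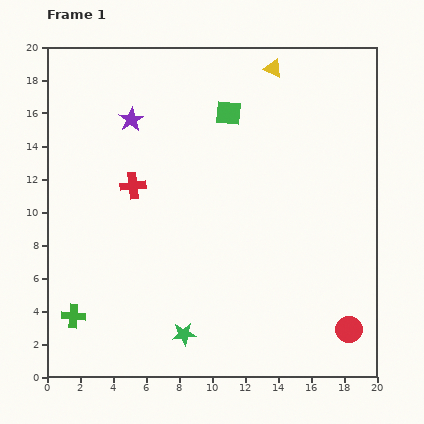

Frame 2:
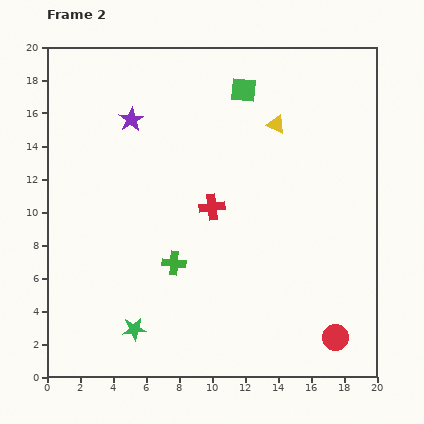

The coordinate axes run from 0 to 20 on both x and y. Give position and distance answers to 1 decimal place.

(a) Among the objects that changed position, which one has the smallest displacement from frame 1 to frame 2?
the red circle

(moved 0.9)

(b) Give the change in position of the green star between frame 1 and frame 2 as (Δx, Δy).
(-3.0, 0.3)

The green star was at (8.3, 2.6) in frame 1 and (5.3, 2.9) in frame 2.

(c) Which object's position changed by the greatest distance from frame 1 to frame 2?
the green cross

(moved 6.9; next 5.0)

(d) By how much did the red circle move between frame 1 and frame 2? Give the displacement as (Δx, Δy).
(-0.8, -0.5)

The red circle was at (18.3, 2.9) in frame 1 and (17.5, 2.4) in frame 2.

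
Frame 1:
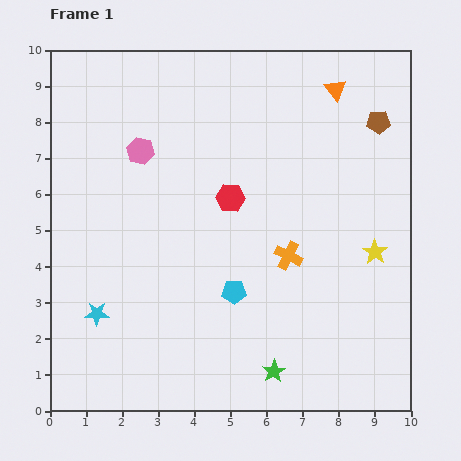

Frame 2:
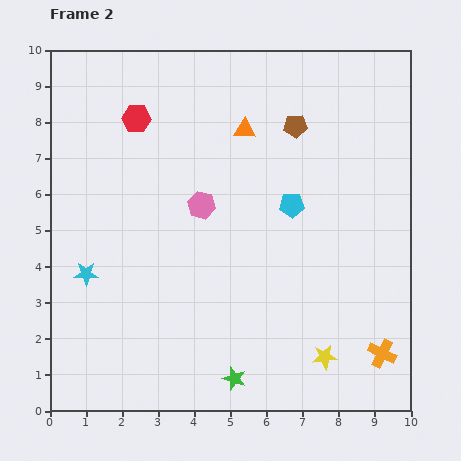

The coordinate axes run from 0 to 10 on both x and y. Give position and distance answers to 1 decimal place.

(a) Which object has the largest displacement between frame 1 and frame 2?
the orange cross

(moved 3.7; next 3.4)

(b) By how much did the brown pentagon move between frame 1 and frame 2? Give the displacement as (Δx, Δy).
(-2.3, -0.1)

The brown pentagon was at (9.1, 8.0) in frame 1 and (6.8, 7.9) in frame 2.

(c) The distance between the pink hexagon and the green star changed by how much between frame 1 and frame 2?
-2.2

Distance in frame 1: 7.1. Distance in frame 2: 4.9.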